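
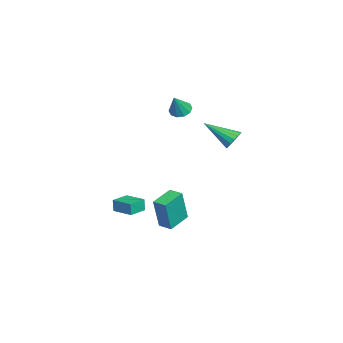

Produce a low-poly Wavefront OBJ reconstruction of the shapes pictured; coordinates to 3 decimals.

v -4.141 -0.061 3.165
v -3.795 -0.603 2.819
v -3.339 -0.399 4.495
v -3.551 -0.227 2.767
v -3.533 0.213 2.868
v -3.746 0.548 3.082
v -4.111 0.65 3.327
v -4.487 0.481 3.511
v -4.73 0.105 3.562
v -4.749 -0.334 3.462
v -4.535 -0.669 3.248
v -4.171 -0.772 3.002
v 0.555 3.337 2.924
v 1.181 3.024 2.718
v 0.025 1.563 4.016
v 1.262 3.184 3.018
v 1.181 3.379 3.296
v 0.957 3.565 3.489
v 0.64 3.699 3.553
v 0.304 3.749 3.472
v 0.025 3.706 3.266
v -0.132 3.578 2.982
v -0.132 3.395 2.684
v 0.025 3.199 2.442
v 0.303 3.034 2.309
v 0.639 2.939 2.318
v 0.956 2.936 2.466
v -0.204 -3.754 -3.597
v -0.304 -3.801 -2.754
v -1.152 -3.021 -3.669
v -1.251 -3.067 -2.826
v 0.651 -2.633 -3.434
v 0.552 -2.679 -2.591
v -0.296 -1.899 -3.506
v -0.396 -1.946 -2.663
v 2.903 0.146 -1.948
v 3.279 -0.154 0.158
v 3.406 0.868 -1.935
v 3.782 0.568 0.17
v 4.138 -0.708 -2.29
v 4.514 -1.008 -0.185
v 4.641 0.014 -2.278
v 5.017 -0.286 -0.172
f 2 1 4
f 2 4 3
f 4 1 5
f 4 5 3
f 5 1 6
f 5 6 3
f 6 1 7
f 6 7 3
f 7 1 8
f 7 8 3
f 8 1 9
f 8 9 3
f 9 1 10
f 9 10 3
f 10 1 11
f 10 11 3
f 11 1 12
f 11 12 3
f 12 1 2
f 12 2 3
f 14 13 16
f 14 16 15
f 16 13 17
f 16 17 15
f 17 13 18
f 17 18 15
f 18 13 19
f 18 19 15
f 19 13 20
f 19 20 15
f 20 13 21
f 20 21 15
f 21 13 22
f 21 22 15
f 22 13 23
f 22 23 15
f 23 13 24
f 23 24 15
f 24 13 25
f 24 25 15
f 25 13 26
f 25 26 15
f 26 13 27
f 26 27 15
f 27 13 14
f 27 14 15
f 29 31 28
f 32 29 28
f 28 31 30
f 30 32 28
f 29 35 31
f 33 29 32
f 33 35 29
f 31 35 30
f 34 32 30
f 30 35 34
f 34 33 32
f 35 33 34
f 37 39 36
f 40 37 36
f 36 39 38
f 38 40 36
f 37 43 39
f 41 37 40
f 41 43 37
f 39 43 38
f 42 40 38
f 38 43 42
f 42 41 40
f 43 41 42



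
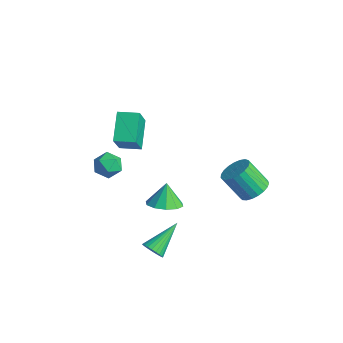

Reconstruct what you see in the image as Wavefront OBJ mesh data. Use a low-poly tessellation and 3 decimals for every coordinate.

v -2.8 -1.611 3.629
v -1.899 -2.535 5.323
v -1.981 -0.721 3.679
v -1.08 -1.645 5.374
v -1.66 -2.595 2.486
v -0.759 -3.519 4.181
v -0.841 -1.705 2.537
v 0.06 -2.629 4.231
v 3.66 2.464 0.336
v 4.47 2.129 0.647
v 3.63 1.441 2.095
v 2.82 1.776 1.784
v 4.461 2.48 0.809
v 3.621 1.792 2.257
v 4.313 2.829 0.888
v 3.473 2.141 2.336
v 4.053 3.114 0.873
v 3.212 2.426 2.321
v 3.724 3.287 0.764
v 2.884 2.599 2.212
v 3.385 3.318 0.582
v 2.544 2.63 2.03
v 3.093 3.201 0.357
v 2.252 2.513 1.805
v 2.899 2.956 0.128
v 2.059 2.268 1.576
v 2.837 2.627 -0.065
v 1.996 1.939 1.383
v 2.917 2.269 -0.188
v 2.077 1.581 1.26
v 3.126 1.945 -0.221
v 2.285 1.257 1.227
v 3.427 1.711 -0.157
v 2.586 1.023 1.291
v 3.768 1.607 -0.009
v 2.928 0.919 1.439
v 4.091 1.651 0.2
v 3.251 0.963 1.648
v 4.339 1.836 0.432
v 3.499 1.148 1.88
v -4.12 -1.877 -0.003
v -3.656 -1.278 -0.514
v -3.644 -2.982 -0.866
v -3.18 -2.383 -1.377
v -2.912 -2.558 -0.52
v -3.206 -1.875 0.013
v -4.094 -2.385 -1.393
v -4.388 -1.702 -0.86
v -3.639 -1.592 -1.373
v -2.908 -1.698 -0.834
v -4.392 -2.562 -0.546
v -3.661 -2.668 -0.007
v 2.308 -3.133 -3.026
v 2.846 -3.275 -2.617
v 1.932 -1.307 -1.894
v 2.964 -3.13 -2.811
v 2.983 -2.986 -3.037
v 2.898 -2.864 -3.262
v 2.724 -2.783 -3.451
v 2.487 -2.755 -3.575
v 2.223 -2.785 -3.615
v 1.971 -2.867 -3.566
v 1.771 -2.99 -3.434
v 1.653 -3.135 -3.24
v 1.634 -3.279 -3.014
v 1.718 -3.401 -2.789
v 1.892 -3.482 -2.6
v 2.13 -3.51 -2.476
v 2.394 -3.48 -2.436
v 2.646 -3.398 -2.485
v 0.756 -1.332 -1.146
v 1.744 -1.187 -0.891
v 0.364 -0.928 0.146
v 1.52 -0.641 -1.13
v 1.004 -0.359 -1.375
v 0.394 -0.449 -1.533
v -0.078 -0.876 -1.542
v -0.231 -1.477 -1.401
v -0.007 -2.023 -1.162
v 0.509 -2.305 -0.917
v 1.119 -2.215 -0.76
v 1.591 -1.788 -0.75
f 2 4 1
f 5 2 1
f 1 4 3
f 3 5 1
f 2 8 4
f 6 2 5
f 6 8 2
f 4 8 3
f 7 5 3
f 3 8 7
f 7 6 5
f 8 6 7
f 10 9 13
f 10 13 11
f 11 13 14
f 11 14 12
f 13 9 15
f 13 15 14
f 14 15 16
f 14 16 12
f 15 9 17
f 15 17 16
f 16 17 18
f 16 18 12
f 17 9 19
f 17 19 18
f 18 19 20
f 18 20 12
f 19 9 21
f 19 21 20
f 20 21 22
f 20 22 12
f 21 9 23
f 21 23 22
f 22 23 24
f 22 24 12
f 23 9 25
f 23 25 24
f 24 25 26
f 24 26 12
f 25 9 27
f 25 27 26
f 26 27 28
f 26 28 12
f 27 9 29
f 27 29 28
f 28 29 30
f 28 30 12
f 29 9 31
f 29 31 30
f 30 31 32
f 30 32 12
f 31 9 33
f 31 33 32
f 32 33 34
f 32 34 12
f 33 9 35
f 33 35 34
f 34 35 36
f 34 36 12
f 35 9 37
f 35 37 36
f 36 37 38
f 36 38 12
f 37 9 39
f 37 39 38
f 38 39 40
f 38 40 12
f 39 9 10
f 39 10 40
f 40 10 11
f 40 11 12
f 41 52 46
f 41 46 42
f 41 42 48
f 41 48 51
f 41 51 52
f 42 46 50
f 46 52 45
f 52 51 43
f 51 48 47
f 48 42 49
f 44 50 45
f 44 45 43
f 44 43 47
f 44 47 49
f 44 49 50
f 45 50 46
f 43 45 52
f 47 43 51
f 49 47 48
f 50 49 42
f 54 53 56
f 54 56 55
f 56 53 57
f 56 57 55
f 57 53 58
f 57 58 55
f 58 53 59
f 58 59 55
f 59 53 60
f 59 60 55
f 60 53 61
f 60 61 55
f 61 53 62
f 61 62 55
f 62 53 63
f 62 63 55
f 63 53 64
f 63 64 55
f 64 53 65
f 64 65 55
f 65 53 66
f 65 66 55
f 66 53 67
f 66 67 55
f 67 53 68
f 67 68 55
f 68 53 69
f 68 69 55
f 69 53 70
f 69 70 55
f 70 53 54
f 70 54 55
f 72 71 74
f 72 74 73
f 74 71 75
f 74 75 73
f 75 71 76
f 75 76 73
f 76 71 77
f 76 77 73
f 77 71 78
f 77 78 73
f 78 71 79
f 78 79 73
f 79 71 80
f 79 80 73
f 80 71 81
f 80 81 73
f 81 71 82
f 81 82 73
f 82 71 72
f 82 72 73



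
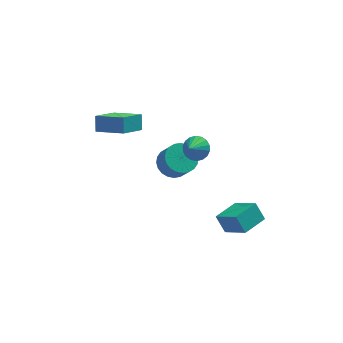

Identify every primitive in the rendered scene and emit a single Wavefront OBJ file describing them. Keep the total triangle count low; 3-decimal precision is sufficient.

v 1.286 -3.197 -0.978
v 2.121 -4.313 0.113
v 2.506 -2.307 -1
v 3.34 -3.423 0.092
v 1.68 -3.757 -1.852
v 2.514 -4.873 -0.76
v 2.899 -2.867 -1.873
v 3.734 -3.983 -0.782
v -3.076 -0.344 4.257
v -2.991 0.253 5.004
v -4.408 0.66 3.607
v -4.323 1.257 4.353
v -1.977 0.563 3.407
v -1.892 1.16 4.153
v -3.309 1.567 2.756
v -3.224 2.164 3.503
v 0.806 -0.101 1.917
v 1.167 0.284 2.477
v 0.274 -0.779 2.723
v 0.877 0.462 2.437
v 0.573 0.529 2.293
v 0.315 0.471 2.075
v 0.155 0.3 1.825
v 0.123 0.049 1.594
v 0.226 -0.231 1.426
v 0.445 -0.486 1.356
v 0.734 -0.664 1.396
v 1.038 -0.731 1.54
v 1.296 -0.673 1.758
v 1.456 -0.502 2.008
v 1.488 -0.252 2.24
v 1.385 0.029 2.407
v 0.118 3.142 -2.837
v 1.023 3.512 -2.904
v 1.387 2.828 -1.75
v 0.482 2.458 -1.683
v 0.849 3.778 -2.691
v 1.213 3.094 -1.537
v 0.564 3.947 -2.501
v 0.928 3.263 -1.347
v 0.211 3.994 -2.361
v 0.575 3.31 -1.207
v -0.157 3.911 -2.295
v 0.208 3.227 -1.141
v -0.482 3.711 -2.31
v -0.118 3.027 -1.157
v -0.716 3.424 -2.406
v -0.352 2.74 -1.252
v -0.823 3.094 -2.568
v -0.459 2.41 -1.414
v -0.787 2.772 -2.77
v -0.423 2.088 -1.616
v -0.613 2.506 -2.983
v -0.249 1.822 -1.829
v -0.328 2.337 -3.173
v 0.036 1.653 -2.019
v 0.025 2.29 -3.313
v 0.389 1.606 -2.159
v 0.392 2.373 -3.379
v 0.757 1.689 -2.225
v 0.718 2.573 -3.363
v 1.082 1.889 -2.21
v 0.952 2.86 -3.268
v 1.316 2.176 -2.114
v 1.059 3.19 -3.106
v 1.423 2.506 -1.952
f 2 4 1
f 5 2 1
f 1 4 3
f 3 5 1
f 2 8 4
f 6 2 5
f 6 8 2
f 4 8 3
f 7 5 3
f 3 8 7
f 7 6 5
f 8 6 7
f 10 12 9
f 13 10 9
f 9 12 11
f 11 13 9
f 10 16 12
f 14 10 13
f 14 16 10
f 12 16 11
f 15 13 11
f 11 16 15
f 15 14 13
f 16 14 15
f 18 17 20
f 18 20 19
f 20 17 21
f 20 21 19
f 21 17 22
f 21 22 19
f 22 17 23
f 22 23 19
f 23 17 24
f 23 24 19
f 24 17 25
f 24 25 19
f 25 17 26
f 25 26 19
f 26 17 27
f 26 27 19
f 27 17 28
f 27 28 19
f 28 17 29
f 28 29 19
f 29 17 30
f 29 30 19
f 30 17 31
f 30 31 19
f 31 17 32
f 31 32 19
f 32 17 18
f 32 18 19
f 34 33 37
f 34 37 35
f 35 37 38
f 35 38 36
f 37 33 39
f 37 39 38
f 38 39 40
f 38 40 36
f 39 33 41
f 39 41 40
f 40 41 42
f 40 42 36
f 41 33 43
f 41 43 42
f 42 43 44
f 42 44 36
f 43 33 45
f 43 45 44
f 44 45 46
f 44 46 36
f 45 33 47
f 45 47 46
f 46 47 48
f 46 48 36
f 47 33 49
f 47 49 48
f 48 49 50
f 48 50 36
f 49 33 51
f 49 51 50
f 50 51 52
f 50 52 36
f 51 33 53
f 51 53 52
f 52 53 54
f 52 54 36
f 53 33 55
f 53 55 54
f 54 55 56
f 54 56 36
f 55 33 57
f 55 57 56
f 56 57 58
f 56 58 36
f 57 33 59
f 57 59 58
f 58 59 60
f 58 60 36
f 59 33 61
f 59 61 60
f 60 61 62
f 60 62 36
f 61 33 63
f 61 63 62
f 62 63 64
f 62 64 36
f 63 33 65
f 63 65 64
f 64 65 66
f 64 66 36
f 65 33 34
f 65 34 66
f 66 34 35
f 66 35 36



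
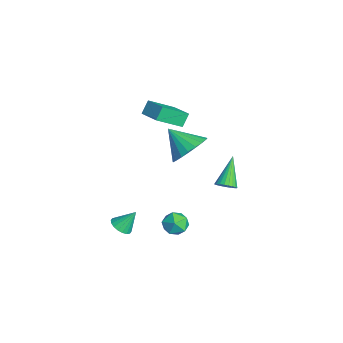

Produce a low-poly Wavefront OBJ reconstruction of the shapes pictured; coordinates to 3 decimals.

v 2.523 -0.739 -3.371
v 2.993 -0.93 -3.933
v 1.727 -1.59 -3.747
v 2.197 -1.781 -4.309
v 2.383 -1.935 -3.592
v 2.875 -1.409 -3.359
v 1.845 -1.111 -4.321
v 2.337 -0.585 -4.088
v 2.574 -1.16 -4.52
v 2.906 -1.669 -4.07
v 1.814 -0.851 -3.61
v 2.146 -1.36 -3.16
v 3.083 -4.017 -2.879
v 3.498 -3.68 -3.151
v 3.117 -3.303 -1.941
v 3.27 -3.567 -3.229
v 3.004 -3.543 -3.238
v 2.754 -3.612 -3.175
v 2.569 -3.762 -3.054
v 2.486 -3.963 -2.899
v 2.521 -4.174 -2.739
v 2.667 -4.354 -2.607
v 2.896 -4.468 -2.529
v 3.162 -4.492 -2.521
v 3.412 -4.422 -2.583
v 3.597 -4.272 -2.704
v 3.68 -4.072 -2.86
v 3.645 -3.861 -3.019
v -2.097 -0.367 1.196
v -1.775 -1.728 2.162
v -0.959 0.114 1.493
v -0.637 -1.248 2.459
v -1.763 -0.752 0.541
v -1.441 -2.114 1.507
v -0.625 -0.272 0.838
v -0.303 -1.633 1.804
v -1.059 2.031 -4.446
v -0.611 2.284 -4.156
v -2.241 2.669 -3.174
v -0.673 2.453 -4.299
v -0.794 2.558 -4.464
v -0.956 2.583 -4.627
v -1.132 2.524 -4.762
v -1.298 2.389 -4.848
v -1.427 2.201 -4.874
v -1.5 1.986 -4.834
v -1.506 1.778 -4.735
v -1.444 1.609 -4.592
v -1.323 1.504 -4.427
v -1.162 1.479 -4.265
v -0.985 1.538 -4.13
v -0.819 1.672 -4.043
v -0.69 1.861 -4.017
v -0.617 2.076 -4.057
v 3.144 -0.738 2.169
v 3.985 -1.302 2.445
v 2.256 -1.582 3.151
v 3.996 -0.976 2.735
v 3.859 -0.609 2.927
v 3.599 -0.264 2.989
v 3.26 -0.001 2.908
v 2.901 0.135 2.7
v 2.584 0.12 2.4
v 2.364 -0.044 2.06
v 2.279 -0.328 1.739
v 2.343 -0.682 1.492
v 2.547 -1.046 1.363
v 2.853 -1.357 1.373
v 3.21 -1.561 1.521
v 3.555 -1.623 1.781
v 3.83 -1.531 2.108
f 1 12 6
f 1 6 2
f 1 2 8
f 1 8 11
f 1 11 12
f 2 6 10
f 6 12 5
f 12 11 3
f 11 8 7
f 8 2 9
f 4 10 5
f 4 5 3
f 4 3 7
f 4 7 9
f 4 9 10
f 5 10 6
f 3 5 12
f 7 3 11
f 9 7 8
f 10 9 2
f 14 13 16
f 14 16 15
f 16 13 17
f 16 17 15
f 17 13 18
f 17 18 15
f 18 13 19
f 18 19 15
f 19 13 20
f 19 20 15
f 20 13 21
f 20 21 15
f 21 13 22
f 21 22 15
f 22 13 23
f 22 23 15
f 23 13 24
f 23 24 15
f 24 13 25
f 24 25 15
f 25 13 26
f 25 26 15
f 26 13 27
f 26 27 15
f 27 13 28
f 27 28 15
f 28 13 14
f 28 14 15
f 30 32 29
f 33 30 29
f 29 32 31
f 31 33 29
f 30 36 32
f 34 30 33
f 34 36 30
f 32 36 31
f 35 33 31
f 31 36 35
f 35 34 33
f 36 34 35
f 38 37 40
f 38 40 39
f 40 37 41
f 40 41 39
f 41 37 42
f 41 42 39
f 42 37 43
f 42 43 39
f 43 37 44
f 43 44 39
f 44 37 45
f 44 45 39
f 45 37 46
f 45 46 39
f 46 37 47
f 46 47 39
f 47 37 48
f 47 48 39
f 48 37 49
f 48 49 39
f 49 37 50
f 49 50 39
f 50 37 51
f 50 51 39
f 51 37 52
f 51 52 39
f 52 37 53
f 52 53 39
f 53 37 54
f 53 54 39
f 54 37 38
f 54 38 39
f 56 55 58
f 56 58 57
f 58 55 59
f 58 59 57
f 59 55 60
f 59 60 57
f 60 55 61
f 60 61 57
f 61 55 62
f 61 62 57
f 62 55 63
f 62 63 57
f 63 55 64
f 63 64 57
f 64 55 65
f 64 65 57
f 65 55 66
f 65 66 57
f 66 55 67
f 66 67 57
f 67 55 68
f 67 68 57
f 68 55 69
f 68 69 57
f 69 55 70
f 69 70 57
f 70 55 71
f 70 71 57
f 71 55 56
f 71 56 57



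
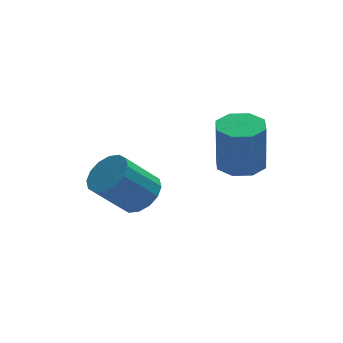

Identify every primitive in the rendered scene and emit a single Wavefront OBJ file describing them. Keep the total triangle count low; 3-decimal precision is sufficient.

v -0.329 -3.274 -2.08
v 0.501 -3.158 -2.034
v 0.42 -3.329 -0.134
v -0.411 -3.446 -0.18
v 0.174 -2.606 -1.998
v 0.092 -2.778 -0.098
v -0.449 -2.446 -2.011
v -0.531 -2.617 -0.11
v -1.001 -2.771 -2.064
v -1.083 -2.942 -0.163
v -1.16 -3.391 -2.126
v -1.241 -3.562 -0.226
v -0.832 -3.942 -2.162
v -0.914 -4.114 -0.262
v -0.209 -4.103 -2.15
v -0.291 -4.274 -0.249
v 0.343 -3.778 -2.097
v 0.261 -3.949 -0.196
v -3.093 -1.18 -4.314
v -2.444 -1.153 -3.721
v -3.597 -1.292 -2.452
v -4.247 -1.32 -3.046
v -2.565 -0.718 -3.783
v -3.719 -0.857 -2.515
v -2.828 -0.407 -3.988
v -3.981 -0.546 -2.72
v -3.162 -0.304 -4.28
v -4.315 -0.443 -3.012
v -3.477 -0.435 -4.582
v -4.631 -0.574 -3.313
v -3.69 -0.766 -4.811
v -4.843 -0.905 -3.543
v -3.743 -1.208 -4.908
v -4.896 -1.347 -3.639
v -3.621 -1.643 -4.845
v -4.775 -1.782 -3.577
v -3.359 -1.954 -4.64
v -4.512 -2.093 -3.372
v -3.025 -2.057 -4.348
v -4.178 -2.196 -3.08
v -2.709 -1.926 -4.047
v -3.863 -2.065 -2.778
v -2.497 -1.595 -3.817
v -3.65 -1.734 -2.549
f 2 1 5
f 2 5 3
f 3 5 6
f 3 6 4
f 5 1 7
f 5 7 6
f 6 7 8
f 6 8 4
f 7 1 9
f 7 9 8
f 8 9 10
f 8 10 4
f 9 1 11
f 9 11 10
f 10 11 12
f 10 12 4
f 11 1 13
f 11 13 12
f 12 13 14
f 12 14 4
f 13 1 15
f 13 15 14
f 14 15 16
f 14 16 4
f 15 1 17
f 15 17 16
f 16 17 18
f 16 18 4
f 17 1 2
f 17 2 18
f 18 2 3
f 18 3 4
f 20 19 23
f 20 23 21
f 21 23 24
f 21 24 22
f 23 19 25
f 23 25 24
f 24 25 26
f 24 26 22
f 25 19 27
f 25 27 26
f 26 27 28
f 26 28 22
f 27 19 29
f 27 29 28
f 28 29 30
f 28 30 22
f 29 19 31
f 29 31 30
f 30 31 32
f 30 32 22
f 31 19 33
f 31 33 32
f 32 33 34
f 32 34 22
f 33 19 35
f 33 35 34
f 34 35 36
f 34 36 22
f 35 19 37
f 35 37 36
f 36 37 38
f 36 38 22
f 37 19 39
f 37 39 38
f 38 39 40
f 38 40 22
f 39 19 41
f 39 41 40
f 40 41 42
f 40 42 22
f 41 19 43
f 41 43 42
f 42 43 44
f 42 44 22
f 43 19 20
f 43 20 44
f 44 20 21
f 44 21 22



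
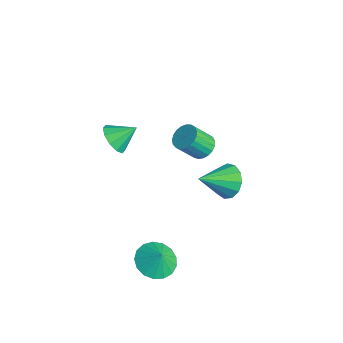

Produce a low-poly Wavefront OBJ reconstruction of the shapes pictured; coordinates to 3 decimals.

v 3.458 -1.925 -4.136
v 4.014 -2.85 -4.293
v 3.902 -1.815 -3.224
v 4.326 -2.482 -4.49
v 4.44 -1.986 -4.606
v 4.329 -1.476 -4.614
v 4.018 -1.069 -4.512
v 3.579 -0.859 -4.325
v 3.113 -0.893 -4.094
v 2.725 -1.163 -3.872
v 2.506 -1.608 -3.711
v 2.505 -2.126 -3.648
v 2.722 -2.598 -3.696
v 3.108 -2.916 -3.845
v 3.574 -3.007 -4.061
v -2.465 3.762 -3.162
v -1.751 3.439 -3.322
v -1.921 2.456 -2.097
v -2.635 2.778 -1.938
v -1.67 3.685 -3.113
v -1.84 2.702 -1.888
v -1.727 3.945 -2.913
v -1.897 2.961 -1.688
v -1.912 4.172 -2.756
v -2.082 3.189 -1.531
v -2.192 4.329 -2.669
v -2.362 3.346 -1.444
v -2.52 4.388 -2.667
v -2.69 3.404 -1.443
v -2.838 4.338 -2.751
v -3.008 3.355 -1.527
v -3.091 4.189 -2.907
v -3.261 3.205 -1.682
v -3.237 3.966 -3.106
v -3.407 2.982 -1.881
v -3.248 3.707 -3.315
v -3.418 2.724 -2.09
v -3.125 3.458 -3.498
v -3.295 2.475 -2.273
v -2.887 3.262 -3.623
v -3.057 2.278 -2.398
v -2.577 3.152 -3.668
v -2.747 2.168 -2.443
v -2.247 3.147 -3.626
v -2.417 2.164 -2.401
v -1.954 3.249 -3.503
v -2.124 2.265 -2.278
v -0.003 -2.397 2.916
v 0.599 -2.909 3.347
v 0.343 -1.343 3.684
v 0.853 -2.675 2.911
v 0.78 -2.335 2.477
v 0.407 -2.019 2.21
v -0.122 -1.847 2.214
v -0.606 -1.886 2.485
v -0.859 -2.12 2.921
v -0.786 -2.46 3.355
v -0.414 -2.776 3.622
v 0.115 -2.948 3.618
v 0.4 3.699 -3.369
v 1.342 3.454 -3.762
v 0.42 1.981 -2.251
v 1.443 3.773 -3.274
v 1.212 4.069 -2.816
v 0.724 4.246 -2.534
v 0.133 4.251 -2.516
v -0.374 4.08 -2.77
v -0.635 3.788 -3.213
v -0.567 3.468 -3.706
v -0.193 3.221 -4.092
v 0.37 3.126 -4.249
v 0.942 3.213 -4.126
f 2 1 4
f 2 4 3
f 4 1 5
f 4 5 3
f 5 1 6
f 5 6 3
f 6 1 7
f 6 7 3
f 7 1 8
f 7 8 3
f 8 1 9
f 8 9 3
f 9 1 10
f 9 10 3
f 10 1 11
f 10 11 3
f 11 1 12
f 11 12 3
f 12 1 13
f 12 13 3
f 13 1 14
f 13 14 3
f 14 1 15
f 14 15 3
f 15 1 2
f 15 2 3
f 17 16 20
f 17 20 18
f 18 20 21
f 18 21 19
f 20 16 22
f 20 22 21
f 21 22 23
f 21 23 19
f 22 16 24
f 22 24 23
f 23 24 25
f 23 25 19
f 24 16 26
f 24 26 25
f 25 26 27
f 25 27 19
f 26 16 28
f 26 28 27
f 27 28 29
f 27 29 19
f 28 16 30
f 28 30 29
f 29 30 31
f 29 31 19
f 30 16 32
f 30 32 31
f 31 32 33
f 31 33 19
f 32 16 34
f 32 34 33
f 33 34 35
f 33 35 19
f 34 16 36
f 34 36 35
f 35 36 37
f 35 37 19
f 36 16 38
f 36 38 37
f 37 38 39
f 37 39 19
f 38 16 40
f 38 40 39
f 39 40 41
f 39 41 19
f 40 16 42
f 40 42 41
f 41 42 43
f 41 43 19
f 42 16 44
f 42 44 43
f 43 44 45
f 43 45 19
f 44 16 46
f 44 46 45
f 45 46 47
f 45 47 19
f 46 16 17
f 46 17 47
f 47 17 18
f 47 18 19
f 49 48 51
f 49 51 50
f 51 48 52
f 51 52 50
f 52 48 53
f 52 53 50
f 53 48 54
f 53 54 50
f 54 48 55
f 54 55 50
f 55 48 56
f 55 56 50
f 56 48 57
f 56 57 50
f 57 48 58
f 57 58 50
f 58 48 59
f 58 59 50
f 59 48 49
f 59 49 50
f 61 60 63
f 61 63 62
f 63 60 64
f 63 64 62
f 64 60 65
f 64 65 62
f 65 60 66
f 65 66 62
f 66 60 67
f 66 67 62
f 67 60 68
f 67 68 62
f 68 60 69
f 68 69 62
f 69 60 70
f 69 70 62
f 70 60 71
f 70 71 62
f 71 60 72
f 71 72 62
f 72 60 61
f 72 61 62



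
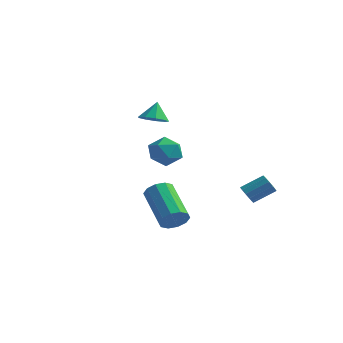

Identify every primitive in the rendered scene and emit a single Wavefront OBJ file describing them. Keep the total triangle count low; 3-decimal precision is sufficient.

v 3.168 2.43 -2.172
v 3.33 2.675 -2.648
v 4.133 3.435 -1.985
v 3.972 3.19 -1.508
v 3.084 2.841 -2.542
v 3.888 3.602 -1.879
v 2.865 2.877 -2.317
v 3.669 3.638 -1.654
v 2.742 2.771 -2.047
v 3.546 3.532 -1.384
v 2.755 2.557 -1.816
v 3.558 3.317 -1.153
v 2.898 2.302 -1.698
v 3.702 3.062 -1.035
v 3.128 2.087 -1.73
v 3.932 2.848 -1.067
v 3.37 1.982 -1.903
v 4.174 2.742 -1.24
v 3.548 2.019 -2.161
v 4.352 2.779 -1.497
v 3.606 2.186 -2.422
v 4.409 2.946 -1.759
v 3.524 2.43 -2.604
v 4.328 3.191 -1.941
v -1.869 2.433 1.79
v -1.131 2.292 1.907
v -1.931 2.927 2.77
v -1.19 2.752 1.671
v -1.566 3.062 1.491
v -2.084 3.078 1.451
v -2.501 2.792 1.569
v -2.623 2.337 1.79
v -2.392 1.928 2.012
v -1.916 1.754 2.129
v -1.418 1.898 2.088
v 2.666 -3.398 -1.778
v 3.045 -3.5 -1.162
v 1.572 -2.343 -0.066
v 1.194 -2.242 -0.682
v 3.196 -3.122 -1.358
v 1.723 -1.966 -0.262
v 3.144 -2.85 -1.714
v 1.672 -1.694 -0.618
v 2.91 -2.788 -2.095
v 1.438 -1.631 -0.999
v 2.583 -2.958 -2.354
v 1.11 -1.801 -1.258
v 2.288 -3.297 -2.394
v 0.815 -2.14 -1.298
v 2.137 -3.674 -2.198
v 0.664 -2.518 -1.102
v 2.188 -3.946 -1.842
v 0.716 -2.79 -0.746
v 2.422 -4.009 -1.461
v 0.95 -2.852 -0.365
v 2.75 -3.839 -1.202
v 1.277 -2.682 -0.106
v -0.81 3.114 0.124
v -0.328 2.544 -0.456
v -1.952 2.096 0.176
v -1.47 1.526 -0.404
v -1.165 1.668 0.48
v -0.459 2.297 0.448
v -1.821 2.343 -0.728
v -1.115 2.972 -0.76
v -0.953 2.067 -0.983
v -0.547 1.65 -0.237
v -1.733 2.99 -0.043
v -1.327 2.573 0.703
f 2 1 5
f 2 5 3
f 3 5 6
f 3 6 4
f 5 1 7
f 5 7 6
f 6 7 8
f 6 8 4
f 7 1 9
f 7 9 8
f 8 9 10
f 8 10 4
f 9 1 11
f 9 11 10
f 10 11 12
f 10 12 4
f 11 1 13
f 11 13 12
f 12 13 14
f 12 14 4
f 13 1 15
f 13 15 14
f 14 15 16
f 14 16 4
f 15 1 17
f 15 17 16
f 16 17 18
f 16 18 4
f 17 1 19
f 17 19 18
f 18 19 20
f 18 20 4
f 19 1 21
f 19 21 20
f 20 21 22
f 20 22 4
f 21 1 23
f 21 23 22
f 22 23 24
f 22 24 4
f 23 1 2
f 23 2 24
f 24 2 3
f 24 3 4
f 26 25 28
f 26 28 27
f 28 25 29
f 28 29 27
f 29 25 30
f 29 30 27
f 30 25 31
f 30 31 27
f 31 25 32
f 31 32 27
f 32 25 33
f 32 33 27
f 33 25 34
f 33 34 27
f 34 25 35
f 34 35 27
f 35 25 26
f 35 26 27
f 37 36 40
f 37 40 38
f 38 40 41
f 38 41 39
f 40 36 42
f 40 42 41
f 41 42 43
f 41 43 39
f 42 36 44
f 42 44 43
f 43 44 45
f 43 45 39
f 44 36 46
f 44 46 45
f 45 46 47
f 45 47 39
f 46 36 48
f 46 48 47
f 47 48 49
f 47 49 39
f 48 36 50
f 48 50 49
f 49 50 51
f 49 51 39
f 50 36 52
f 50 52 51
f 51 52 53
f 51 53 39
f 52 36 54
f 52 54 53
f 53 54 55
f 53 55 39
f 54 36 56
f 54 56 55
f 55 56 57
f 55 57 39
f 56 36 37
f 56 37 57
f 57 37 38
f 57 38 39
f 58 69 63
f 58 63 59
f 58 59 65
f 58 65 68
f 58 68 69
f 59 63 67
f 63 69 62
f 69 68 60
f 68 65 64
f 65 59 66
f 61 67 62
f 61 62 60
f 61 60 64
f 61 64 66
f 61 66 67
f 62 67 63
f 60 62 69
f 64 60 68
f 66 64 65
f 67 66 59



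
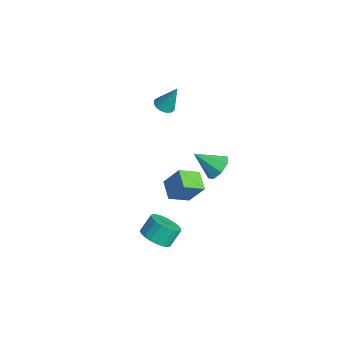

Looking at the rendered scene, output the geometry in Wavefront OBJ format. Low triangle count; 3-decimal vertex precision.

v 3.735 -4.155 -0.077
v 4.444 -3.628 -0.37
v 4.253 -2.898 0.485
v 3.545 -3.425 0.777
v 4.145 -3.478 -0.565
v 3.955 -2.747 0.289
v 3.776 -3.445 -0.676
v 3.585 -2.714 0.179
v 3.4 -3.534 -0.683
v 3.209 -2.804 0.171
v 3.082 -3.731 -0.586
v 2.891 -3.001 0.269
v 2.877 -4.002 -0.4
v 2.686 -3.271 0.454
v 2.82 -4.299 -0.159
v 2.629 -3.568 0.695
v 2.922 -4.571 0.096
v 2.731 -3.84 0.951
v 3.164 -4.771 0.322
v 2.973 -4.041 1.176
v 3.505 -4.865 0.478
v 3.314 -4.134 1.332
v 3.886 -4.836 0.539
v 3.695 -4.105 1.393
v 4.241 -4.689 0.492
v 4.05 -3.959 1.347
v 4.508 -4.45 0.348
v 4.317 -3.72 1.202
v 4.642 -4.16 0.13
v 4.451 -3.43 0.984
v 4.619 -3.869 -0.124
v 4.428 -3.139 0.73
v -3.846 0.037 2.896
v -3.395 -0.421 2.99
v -3.514 0.683 4.444
v -3.23 -0.165 2.848
v -3.23 0.145 2.719
v -3.395 0.427 2.637
v -3.681 0.604 2.624
v -4.011 0.629 2.684
v -4.297 0.496 2.801
v -4.462 0.239 2.944
v -4.462 -0.071 3.073
v -4.297 -0.353 3.155
v -4.011 -0.53 3.168
v -3.681 -0.555 3.107
v 1.921 -2.787 2.597
v 2.419 -2.126 3.813
v 1.992 -1.606 1.927
v 2.49 -0.945 3.142
v 3.03 -3.035 2.278
v 3.528 -2.374 3.493
v 3.101 -1.854 1.607
v 3.599 -1.193 2.823
v -0.815 1.895 -0.986
v -0.33 2.224 -0.303
v -1.585 0.765 0.106
v -0.929 2.554 -0.384
v -1.462 2.498 -0.817
v -1.616 2.089 -1.349
v -1.301 1.566 -1.669
v -0.702 1.236 -1.588
v -0.169 1.292 -1.155
v -0.015 1.702 -0.623
f 2 1 5
f 2 5 3
f 3 5 6
f 3 6 4
f 5 1 7
f 5 7 6
f 6 7 8
f 6 8 4
f 7 1 9
f 7 9 8
f 8 9 10
f 8 10 4
f 9 1 11
f 9 11 10
f 10 11 12
f 10 12 4
f 11 1 13
f 11 13 12
f 12 13 14
f 12 14 4
f 13 1 15
f 13 15 14
f 14 15 16
f 14 16 4
f 15 1 17
f 15 17 16
f 16 17 18
f 16 18 4
f 17 1 19
f 17 19 18
f 18 19 20
f 18 20 4
f 19 1 21
f 19 21 20
f 20 21 22
f 20 22 4
f 21 1 23
f 21 23 22
f 22 23 24
f 22 24 4
f 23 1 25
f 23 25 24
f 24 25 26
f 24 26 4
f 25 1 27
f 25 27 26
f 26 27 28
f 26 28 4
f 27 1 29
f 27 29 28
f 28 29 30
f 28 30 4
f 29 1 31
f 29 31 30
f 30 31 32
f 30 32 4
f 31 1 2
f 31 2 32
f 32 2 3
f 32 3 4
f 34 33 36
f 34 36 35
f 36 33 37
f 36 37 35
f 37 33 38
f 37 38 35
f 38 33 39
f 38 39 35
f 39 33 40
f 39 40 35
f 40 33 41
f 40 41 35
f 41 33 42
f 41 42 35
f 42 33 43
f 42 43 35
f 43 33 44
f 43 44 35
f 44 33 45
f 44 45 35
f 45 33 46
f 45 46 35
f 46 33 34
f 46 34 35
f 48 50 47
f 51 48 47
f 47 50 49
f 49 51 47
f 48 54 50
f 52 48 51
f 52 54 48
f 50 54 49
f 53 51 49
f 49 54 53
f 53 52 51
f 54 52 53
f 56 55 58
f 56 58 57
f 58 55 59
f 58 59 57
f 59 55 60
f 59 60 57
f 60 55 61
f 60 61 57
f 61 55 62
f 61 62 57
f 62 55 63
f 62 63 57
f 63 55 64
f 63 64 57
f 64 55 56
f 64 56 57



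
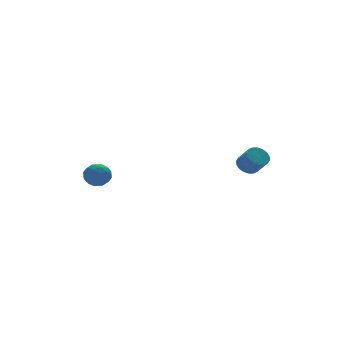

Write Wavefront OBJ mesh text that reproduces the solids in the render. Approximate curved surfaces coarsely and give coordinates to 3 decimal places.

v -3.405 3.649 3.362
v -2.972 3.471 2.865
v -3.908 2.669 3.275
v -3.475 2.491 2.778
v -3.25 2.556 3.419
v -2.939 3.162 3.473
v -3.941 2.978 2.667
v -3.63 3.584 2.721
v -3.303 3.056 2.435
v -2.876 2.796 2.9
v -4.004 3.344 3.24
v -3.577 3.084 3.705
v -3.144 3.647 3.121
v -3.736 2.493 3.019
v -3.603 2.532 3.396
v -3.349 2.427 3.104
v -3.125 3.465 3.479
v -2.87 3.36 3.186
v -3.033 2.822 3.512
v -4.01 2.78 2.954
v -3.755 2.675 2.661
v -3.531 3.713 3.036
v -3.277 3.608 2.744
v -3.847 3.318 2.628
v -3.085 3.298 2.576
v -3.38 2.721 2.525
v -3.654 3.008 2.46
v -3.472 3.364 2.491
v -2.833 3.145 2.849
v -3.129 2.568 2.798
v -2.996 2.607 3.175
v -2.814 2.963 3.207
v -3.028 2.901 2.597
v -3.751 3.572 3.342
v -4.047 2.995 3.291
v -4.066 3.177 2.933
v -3.884 3.533 2.965
v -3.5 3.419 3.615
v -3.795 2.842 3.564
v -3.408 2.776 3.649
v -3.226 3.132 3.68
v -3.852 3.239 3.543
v 2.684 0.339 3.426
v 2.975 -0.004 3.061
v 3.088 -0.703 3.809
v 2.796 -0.359 4.174
v 3.162 0.139 3.166
v 3.275 -0.56 3.914
v 3.254 0.322 3.323
v 3.367 -0.377 4.071
v 3.233 0.508 3.501
v 3.346 -0.191 4.249
v 3.104 0.661 3.663
v 3.217 -0.038 4.411
v 2.891 0.751 3.779
v 3.004 0.052 4.527
v 2.637 0.758 3.824
v 2.75 0.059 4.572
v 2.392 0.683 3.791
v 2.505 -0.016 4.539
v 2.205 0.54 3.686
v 2.318 -0.159 4.434
v 2.113 0.357 3.529
v 2.226 -0.342 4.277
v 2.134 0.171 3.351
v 2.247 -0.528 4.099
v 2.263 0.018 3.189
v 2.376 -0.681 3.937
v 2.476 -0.072 3.073
v 2.589 -0.771 3.821
v 2.73 -0.079 3.028
v 2.843 -0.778 3.776
f 1 38 17
f 38 12 41
f 17 41 6
f 38 41 17
f 1 17 13
f 17 6 18
f 13 18 2
f 17 18 13
f 1 13 22
f 13 2 23
f 22 23 8
f 13 23 22
f 1 22 34
f 22 8 37
f 34 37 11
f 22 37 34
f 1 34 38
f 34 11 42
f 38 42 12
f 34 42 38
f 2 18 29
f 18 6 32
f 29 32 10
f 18 32 29
f 6 41 19
f 41 12 40
f 19 40 5
f 41 40 19
f 12 42 39
f 42 11 35
f 39 35 3
f 42 35 39
f 11 37 36
f 37 8 24
f 36 24 7
f 37 24 36
f 8 23 28
f 23 2 25
f 28 25 9
f 23 25 28
f 4 30 16
f 30 10 31
f 16 31 5
f 30 31 16
f 4 16 14
f 16 5 15
f 14 15 3
f 16 15 14
f 4 14 21
f 14 3 20
f 21 20 7
f 14 20 21
f 4 21 26
f 21 7 27
f 26 27 9
f 21 27 26
f 4 26 30
f 26 9 33
f 30 33 10
f 26 33 30
f 5 31 19
f 31 10 32
f 19 32 6
f 31 32 19
f 3 15 39
f 15 5 40
f 39 40 12
f 15 40 39
f 7 20 36
f 20 3 35
f 36 35 11
f 20 35 36
f 9 27 28
f 27 7 24
f 28 24 8
f 27 24 28
f 10 33 29
f 33 9 25
f 29 25 2
f 33 25 29
f 44 43 47
f 44 47 45
f 45 47 48
f 45 48 46
f 47 43 49
f 47 49 48
f 48 49 50
f 48 50 46
f 49 43 51
f 49 51 50
f 50 51 52
f 50 52 46
f 51 43 53
f 51 53 52
f 52 53 54
f 52 54 46
f 53 43 55
f 53 55 54
f 54 55 56
f 54 56 46
f 55 43 57
f 55 57 56
f 56 57 58
f 56 58 46
f 57 43 59
f 57 59 58
f 58 59 60
f 58 60 46
f 59 43 61
f 59 61 60
f 60 61 62
f 60 62 46
f 61 43 63
f 61 63 62
f 62 63 64
f 62 64 46
f 63 43 65
f 63 65 64
f 64 65 66
f 64 66 46
f 65 43 67
f 65 67 66
f 66 67 68
f 66 68 46
f 67 43 69
f 67 69 68
f 68 69 70
f 68 70 46
f 69 43 71
f 69 71 70
f 70 71 72
f 70 72 46
f 71 43 44
f 71 44 72
f 72 44 45
f 72 45 46



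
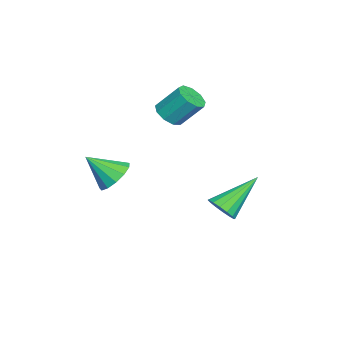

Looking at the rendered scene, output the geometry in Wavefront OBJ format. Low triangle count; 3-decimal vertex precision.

v -2.11 -0.699 2.773
v -1.612 -1.089 3.116
v -1.632 -0.131 4.231
v -2.13 0.259 3.887
v -1.394 -0.752 2.831
v -1.414 0.206 3.946
v -1.512 -0.39 2.518
v -1.532 0.568 3.633
v -1.909 -0.173 2.324
v -1.929 0.785 3.439
v -2.4 -0.202 2.34
v -2.42 0.756 3.455
v -2.756 -0.463 2.559
v -2.776 0.494 3.673
v -2.809 -0.835 2.877
v -2.829 0.123 3.992
v -2.535 -1.143 3.147
v -2.555 -0.186 4.262
v -2.062 -1.243 3.241
v -2.083 -0.286 4.356
v -0.07 1.836 -1.35
v 0.278 1.565 -0.769
v -1.29 3.104 -0.03
v 0.48 1.867 -0.872
v 0.535 2.161 -1.104
v 0.427 2.367 -1.401
v 0.187 2.431 -1.685
v -0.123 2.336 -1.879
v -0.419 2.106 -1.932
v -0.621 1.804 -1.828
v -0.676 1.511 -1.597
v -0.568 1.304 -1.299
v -0.327 1.24 -1.015
v -0.017 1.336 -0.821
v 2.935 -1.791 1.856
v 3.523 -2.172 1.374
v 3.065 -2.889 2.884
v 3.759 -1.873 1.664
v 3.733 -1.547 2.015
v 3.454 -1.299 2.315
v 3.01 -1.207 2.469
v 2.542 -1.301 2.429
v 2.199 -1.55 2.206
v 2.089 -1.876 1.873
v 2.248 -2.175 1.534
v 2.624 -2.352 1.297
v 3.1 -2.351 1.238
f 2 1 5
f 2 5 3
f 3 5 6
f 3 6 4
f 5 1 7
f 5 7 6
f 6 7 8
f 6 8 4
f 7 1 9
f 7 9 8
f 8 9 10
f 8 10 4
f 9 1 11
f 9 11 10
f 10 11 12
f 10 12 4
f 11 1 13
f 11 13 12
f 12 13 14
f 12 14 4
f 13 1 15
f 13 15 14
f 14 15 16
f 14 16 4
f 15 1 17
f 15 17 16
f 16 17 18
f 16 18 4
f 17 1 19
f 17 19 18
f 18 19 20
f 18 20 4
f 19 1 2
f 19 2 20
f 20 2 3
f 20 3 4
f 22 21 24
f 22 24 23
f 24 21 25
f 24 25 23
f 25 21 26
f 25 26 23
f 26 21 27
f 26 27 23
f 27 21 28
f 27 28 23
f 28 21 29
f 28 29 23
f 29 21 30
f 29 30 23
f 30 21 31
f 30 31 23
f 31 21 32
f 31 32 23
f 32 21 33
f 32 33 23
f 33 21 34
f 33 34 23
f 34 21 22
f 34 22 23
f 36 35 38
f 36 38 37
f 38 35 39
f 38 39 37
f 39 35 40
f 39 40 37
f 40 35 41
f 40 41 37
f 41 35 42
f 41 42 37
f 42 35 43
f 42 43 37
f 43 35 44
f 43 44 37
f 44 35 45
f 44 45 37
f 45 35 46
f 45 46 37
f 46 35 47
f 46 47 37
f 47 35 36
f 47 36 37



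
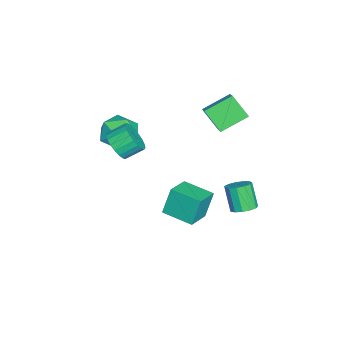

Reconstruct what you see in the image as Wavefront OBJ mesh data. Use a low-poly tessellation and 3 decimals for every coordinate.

v -1.959 -2.906 0.224
v -1.087 -2.094 -0.082
v -0.773 -3.646 1.642
v 0.099 -2.834 1.336
v -0.94 -2.449 1.872
v -1.673 -1.992 0.995
v -0.187 -3.748 0.565
v -0.92 -3.291 -0.312
v 0.008 -2.614 0.129
v -0.457 -1.811 0.937
v -1.403 -3.929 0.623
v -1.868 -3.126 1.431
v -3.771 2.618 2.356
v -3.033 2.841 2.82
v -3.302 3.564 1.154
v -2.564 3.788 1.618
v -2.896 1.252 1.622
v -2.158 1.476 2.086
v -2.427 2.199 0.42
v -1.689 2.422 0.884
v 0.749 4.018 -3.206
v 1.367 3.635 -3.023
v 0.709 3.218 -1.672
v 0.091 3.602 -1.854
v 1.422 4.027 -2.875
v 0.764 3.61 -1.524
v 1.263 4.417 -2.833
v 0.606 4 -1.481
v 0.941 4.679 -2.908
v 0.284 4.263 -1.557
v 0.558 4.733 -3.078
v -0.1 4.316 -1.727
v 0.236 4.559 -3.289
v -0.422 4.142 -1.937
v 0.076 4.214 -3.473
v -0.582 3.797 -2.121
v 0.13 3.806 -3.572
v -0.528 3.39 -2.221
v 0.38 3.467 -3.555
v -0.277 3.05 -2.204
v 0.748 3.302 -3.427
v 0.09 2.885 -2.076
v 1.116 3.365 -3.229
v 0.458 2.948 -1.877
v 0.899 -2.682 1.209
v 1.308 -3.047 1.985
v 0.969 -2.103 2.607
v 0.561 -1.738 1.831
v 1.604 -2.837 1.828
v 1.265 -1.893 2.45
v 1.777 -2.6 1.563
v 1.438 -1.657 2.185
v 1.799 -2.378 1.238
v 1.46 -1.434 1.86
v 1.665 -2.208 0.907
v 1.326 -1.264 1.529
v 1.399 -2.12 0.629
v 1.06 -1.176 1.251
v 1.047 -2.129 0.451
v 0.708 -1.185 1.073
v 0.669 -2.234 0.404
v 0.33 -1.29 1.026
v 0.331 -2.416 0.496
v -0.008 -1.472 1.118
v 0.091 -2.644 0.711
v -0.248 -1.701 1.334
v -0.009 -2.879 1.013
v -0.348 -1.935 1.635
v 0.048 -3.08 1.348
v -0.291 -2.136 1.971
v 0.253 -3.212 1.66
v -0.086 -2.268 2.282
v 0.569 -3.252 1.893
v 0.23 -2.308 2.515
v 0.942 -3.194 2.008
v 0.603 -2.25 2.63
v 2.932 0.755 -1.322
v 2.507 1.129 0.195
v 3.544 2.358 -1.546
v 3.119 2.732 -0.028
v 4.341 0.288 -0.812
v 3.916 0.662 0.706
v 4.953 1.891 -1.035
v 4.528 2.265 0.482
f 1 12 6
f 1 6 2
f 1 2 8
f 1 8 11
f 1 11 12
f 2 6 10
f 6 12 5
f 12 11 3
f 11 8 7
f 8 2 9
f 4 10 5
f 4 5 3
f 4 3 7
f 4 7 9
f 4 9 10
f 5 10 6
f 3 5 12
f 7 3 11
f 9 7 8
f 10 9 2
f 14 16 13
f 17 14 13
f 13 16 15
f 15 17 13
f 14 20 16
f 18 14 17
f 18 20 14
f 16 20 15
f 19 17 15
f 15 20 19
f 19 18 17
f 20 18 19
f 22 21 25
f 22 25 23
f 23 25 26
f 23 26 24
f 25 21 27
f 25 27 26
f 26 27 28
f 26 28 24
f 27 21 29
f 27 29 28
f 28 29 30
f 28 30 24
f 29 21 31
f 29 31 30
f 30 31 32
f 30 32 24
f 31 21 33
f 31 33 32
f 32 33 34
f 32 34 24
f 33 21 35
f 33 35 34
f 34 35 36
f 34 36 24
f 35 21 37
f 35 37 36
f 36 37 38
f 36 38 24
f 37 21 39
f 37 39 38
f 38 39 40
f 38 40 24
f 39 21 41
f 39 41 40
f 40 41 42
f 40 42 24
f 41 21 43
f 41 43 42
f 42 43 44
f 42 44 24
f 43 21 22
f 43 22 44
f 44 22 23
f 44 23 24
f 46 45 49
f 46 49 47
f 47 49 50
f 47 50 48
f 49 45 51
f 49 51 50
f 50 51 52
f 50 52 48
f 51 45 53
f 51 53 52
f 52 53 54
f 52 54 48
f 53 45 55
f 53 55 54
f 54 55 56
f 54 56 48
f 55 45 57
f 55 57 56
f 56 57 58
f 56 58 48
f 57 45 59
f 57 59 58
f 58 59 60
f 58 60 48
f 59 45 61
f 59 61 60
f 60 61 62
f 60 62 48
f 61 45 63
f 61 63 62
f 62 63 64
f 62 64 48
f 63 45 65
f 63 65 64
f 64 65 66
f 64 66 48
f 65 45 67
f 65 67 66
f 66 67 68
f 66 68 48
f 67 45 69
f 67 69 68
f 68 69 70
f 68 70 48
f 69 45 71
f 69 71 70
f 70 71 72
f 70 72 48
f 71 45 73
f 71 73 72
f 72 73 74
f 72 74 48
f 73 45 75
f 73 75 74
f 74 75 76
f 74 76 48
f 75 45 46
f 75 46 76
f 76 46 47
f 76 47 48
f 78 80 77
f 81 78 77
f 77 80 79
f 79 81 77
f 78 84 80
f 82 78 81
f 82 84 78
f 80 84 79
f 83 81 79
f 79 84 83
f 83 82 81
f 84 82 83



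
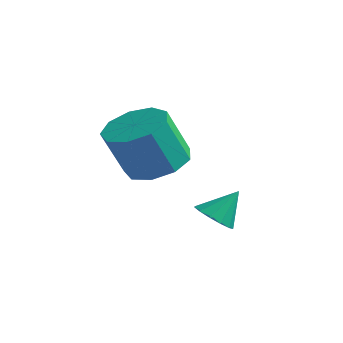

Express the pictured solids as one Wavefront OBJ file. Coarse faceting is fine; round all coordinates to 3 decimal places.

v -0.608 0.79 -1.965
v -0.039 0.476 -1.941
v -0.292 1.43 -1.075
v 0.011 0.763 -2.164
v -0.136 1.057 -2.324
v -0.433 1.267 -2.37
v -0.785 1.326 -2.287
v -1.081 1.214 -2.102
v -1.226 0.968 -1.873
v -1.175 0.665 -1.674
v -0.944 0.402 -1.566
v -0.606 0.262 -1.585
v -0.269 0.29 -1.725
v -3.384 1.391 -0.798
v -2.459 1.738 -0.541
v -2.612 0.996 1.014
v -3.536 0.649 0.758
v -2.947 2.206 -0.366
v -3.099 1.463 1.189
v -3.639 2.292 -0.392
v -3.791 1.549 1.163
v -4.211 1.957 -0.609
v -4.364 1.214 0.947
v -4.397 1.357 -0.913
v -4.549 0.615 0.642
v -4.108 0.773 -1.164
v -4.261 0.031 0.391
v -3.481 0.479 -1.243
v -3.633 -0.264 0.312
v -2.808 0.611 -1.114
v -2.96 -0.132 0.441
v -2.405 1.108 -0.837
v -2.557 0.366 0.718
f 2 1 4
f 2 4 3
f 4 1 5
f 4 5 3
f 5 1 6
f 5 6 3
f 6 1 7
f 6 7 3
f 7 1 8
f 7 8 3
f 8 1 9
f 8 9 3
f 9 1 10
f 9 10 3
f 10 1 11
f 10 11 3
f 11 1 12
f 11 12 3
f 12 1 13
f 12 13 3
f 13 1 2
f 13 2 3
f 15 14 18
f 15 18 16
f 16 18 19
f 16 19 17
f 18 14 20
f 18 20 19
f 19 20 21
f 19 21 17
f 20 14 22
f 20 22 21
f 21 22 23
f 21 23 17
f 22 14 24
f 22 24 23
f 23 24 25
f 23 25 17
f 24 14 26
f 24 26 25
f 25 26 27
f 25 27 17
f 26 14 28
f 26 28 27
f 27 28 29
f 27 29 17
f 28 14 30
f 28 30 29
f 29 30 31
f 29 31 17
f 30 14 32
f 30 32 31
f 31 32 33
f 31 33 17
f 32 14 15
f 32 15 33
f 33 15 16
f 33 16 17



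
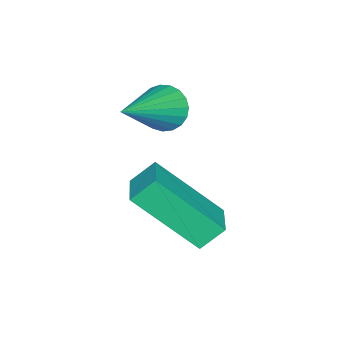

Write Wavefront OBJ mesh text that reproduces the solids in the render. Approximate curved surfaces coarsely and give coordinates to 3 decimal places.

v 0.221 -1.915 0.005
v 0.517 -1.528 -0.425
v 1.879 -2.105 0.975
v 0.43 -1.351 -0.241
v 0.306 -1.271 -0.014
v 0.168 -1.303 0.216
v 0.039 -1.44 0.409
v -0.059 -1.66 0.533
v -0.108 -1.924 0.565
v -0.1 -2.186 0.501
v -0.037 -2.402 0.35
v 0.071 -2.533 0.14
v 0.205 -2.557 -0.093
v 0.342 -2.471 -0.31
v 0.458 -2.288 -0.472
v 0.533 -2.041 -0.552
v 0.554 -1.772 -0.535
v 1.951 -1.853 -1.286
v 1.572 -1.411 -0.723
v 1.472 -0.366 -2.777
v 1.093 0.077 -2.214
v 2.807 -1.377 -1.086
v 2.428 -0.934 -0.523
v 2.328 0.111 -2.577
v 1.949 0.553 -2.014
f 2 1 4
f 2 4 3
f 4 1 5
f 4 5 3
f 5 1 6
f 5 6 3
f 6 1 7
f 6 7 3
f 7 1 8
f 7 8 3
f 8 1 9
f 8 9 3
f 9 1 10
f 9 10 3
f 10 1 11
f 10 11 3
f 11 1 12
f 11 12 3
f 12 1 13
f 12 13 3
f 13 1 14
f 13 14 3
f 14 1 15
f 14 15 3
f 15 1 16
f 15 16 3
f 16 1 17
f 16 17 3
f 17 1 2
f 17 2 3
f 19 21 18
f 22 19 18
f 18 21 20
f 20 22 18
f 19 25 21
f 23 19 22
f 23 25 19
f 21 25 20
f 24 22 20
f 20 25 24
f 24 23 22
f 25 23 24



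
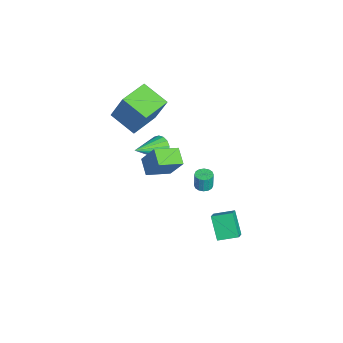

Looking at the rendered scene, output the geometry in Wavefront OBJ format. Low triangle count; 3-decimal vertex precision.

v 1.578 -1.841 2.502
v 2.068 -3.255 2.976
v 0.57 -2.023 3.002
v 1.059 -3.437 3.475
v 2.161 -1.163 3.925
v 2.65 -2.577 4.398
v 1.152 -1.345 4.424
v 1.642 -2.759 4.898
v -3.74 -4.886 3.116
v -3.182 -4.207 5.056
v -5.269 -3.521 3.079
v -4.711 -2.842 5.019
v -2.589 -3.618 2.341
v -2.031 -2.939 4.281
v -4.118 -2.253 2.304
v -3.56 -1.574 4.244
v -2.862 -2.103 0.634
v -2.254 -1.967 0.117
v -1.778 -3.637 1.506
v -2.172 -1.738 0.419
v -2.248 -1.592 0.77
v -2.465 -1.564 1.09
v -2.773 -1.659 1.306
v -3.101 -1.856 1.368
v -3.374 -2.109 1.262
v -3.531 -2.362 1.012
v -3.533 -2.555 0.676
v -3.383 -2.644 0.33
v -3.112 -2.61 0.054
v -2.785 -2.46 -0.089
v -2.475 -2.228 -0.066
v -2.971 0.531 -3.495
v -2.448 0.758 -3.499
v -2.446 0.776 -2.39
v -2.969 0.549 -2.385
v -2.631 0.989 -3.503
v -2.629 1.007 -2.393
v -2.906 1.097 -3.504
v -2.904 1.115 -2.394
v -3.198 1.054 -3.503
v -3.196 1.072 -2.393
v -3.429 0.871 -3.5
v -3.427 0.888 -2.39
v -3.537 0.596 -3.495
v -3.535 0.614 -2.385
v -3.494 0.304 -3.49
v -3.492 0.322 -2.381
v -3.311 0.073 -3.487
v -3.309 0.091 -2.377
v -3.036 -0.035 -3.486
v -3.034 -0.017 -2.376
v -2.744 0.008 -3.487
v -2.742 0.026 -2.377
v -2.513 0.192 -3.49
v -2.511 0.209 -2.38
v -2.405 0.466 -3.495
v -2.403 0.484 -2.385
v -0.105 0.82 -3.39
v 0.603 0.595 -2.883
v 0.029 2.071 -3.024
v 0.738 1.845 -2.516
v 0.922 1.095 -4.704
v 1.631 0.869 -4.196
v 1.057 2.345 -4.337
v 1.765 2.12 -3.83
f 2 4 1
f 5 2 1
f 1 4 3
f 3 5 1
f 2 8 4
f 6 2 5
f 6 8 2
f 4 8 3
f 7 5 3
f 3 8 7
f 7 6 5
f 8 6 7
f 10 12 9
f 13 10 9
f 9 12 11
f 11 13 9
f 10 16 12
f 14 10 13
f 14 16 10
f 12 16 11
f 15 13 11
f 11 16 15
f 15 14 13
f 16 14 15
f 18 17 20
f 18 20 19
f 20 17 21
f 20 21 19
f 21 17 22
f 21 22 19
f 22 17 23
f 22 23 19
f 23 17 24
f 23 24 19
f 24 17 25
f 24 25 19
f 25 17 26
f 25 26 19
f 26 17 27
f 26 27 19
f 27 17 28
f 27 28 19
f 28 17 29
f 28 29 19
f 29 17 30
f 29 30 19
f 30 17 31
f 30 31 19
f 31 17 18
f 31 18 19
f 33 32 36
f 33 36 34
f 34 36 37
f 34 37 35
f 36 32 38
f 36 38 37
f 37 38 39
f 37 39 35
f 38 32 40
f 38 40 39
f 39 40 41
f 39 41 35
f 40 32 42
f 40 42 41
f 41 42 43
f 41 43 35
f 42 32 44
f 42 44 43
f 43 44 45
f 43 45 35
f 44 32 46
f 44 46 45
f 45 46 47
f 45 47 35
f 46 32 48
f 46 48 47
f 47 48 49
f 47 49 35
f 48 32 50
f 48 50 49
f 49 50 51
f 49 51 35
f 50 32 52
f 50 52 51
f 51 52 53
f 51 53 35
f 52 32 54
f 52 54 53
f 53 54 55
f 53 55 35
f 54 32 56
f 54 56 55
f 55 56 57
f 55 57 35
f 56 32 33
f 56 33 57
f 57 33 34
f 57 34 35
f 59 61 58
f 62 59 58
f 58 61 60
f 60 62 58
f 59 65 61
f 63 59 62
f 63 65 59
f 61 65 60
f 64 62 60
f 60 65 64
f 64 63 62
f 65 63 64



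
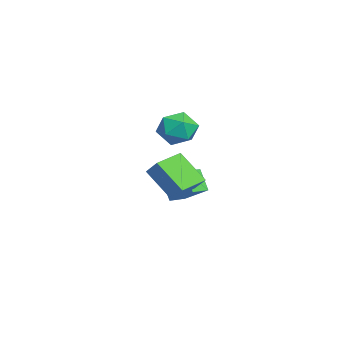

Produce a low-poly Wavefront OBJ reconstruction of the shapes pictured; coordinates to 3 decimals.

v -4.2 1.735 -0.497
v -3.445 1.826 -1.396
v -3.115 0.374 0.276
v -2.36 0.465 -0.623
v -2.455 1.342 0.157
v -3.126 2.183 -0.321
v -3.434 0.017 -0.799
v -4.105 0.858 -1.277
v -2.972 0.764 -1.583
v -2.367 1.583 -0.992
v -4.193 0.617 -0.128
v -3.588 1.436 0.463
v 1.278 0.481 -1.119
v 1.934 0.968 -0.324
v 2.186 1.617 -2.564
v 2.842 2.104 -1.77
v 2.398 -0.684 -1.33
v 3.054 -0.197 -0.536
v 3.306 0.452 -2.776
v 3.962 0.939 -1.981
v -0.911 1.351 -4.502
v -1.604 0.997 -3.351
v 0.25 2.415 -3.475
v -0.443 2.061 -2.324
v -0.297 0.559 -4.376
v -0.99 0.205 -3.225
v 0.864 1.623 -3.349
v 0.171 1.269 -2.198
f 1 12 6
f 1 6 2
f 1 2 8
f 1 8 11
f 1 11 12
f 2 6 10
f 6 12 5
f 12 11 3
f 11 8 7
f 8 2 9
f 4 10 5
f 4 5 3
f 4 3 7
f 4 7 9
f 4 9 10
f 5 10 6
f 3 5 12
f 7 3 11
f 9 7 8
f 10 9 2
f 14 16 13
f 17 14 13
f 13 16 15
f 15 17 13
f 14 20 16
f 18 14 17
f 18 20 14
f 16 20 15
f 19 17 15
f 15 20 19
f 19 18 17
f 20 18 19
f 22 24 21
f 25 22 21
f 21 24 23
f 23 25 21
f 22 28 24
f 26 22 25
f 26 28 22
f 24 28 23
f 27 25 23
f 23 28 27
f 27 26 25
f 28 26 27



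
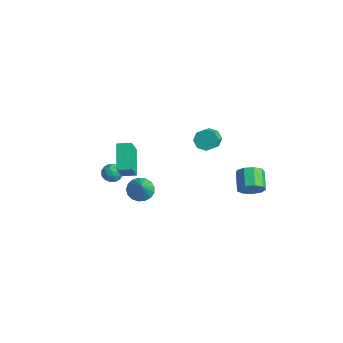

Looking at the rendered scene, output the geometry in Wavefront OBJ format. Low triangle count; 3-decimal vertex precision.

v -1.217 -2.897 0.196
v -0.802 -2.92 -0.334
v -0.758 -3.8 0.594
v -0.343 -3.823 0.064
v -0.276 -3.336 0.524
v -0.559 -2.778 0.278
v -1.001 -3.942 -0.018
v -1.284 -3.384 -0.264
v -0.669 -3.566 -0.466
v -0.221 -3.191 -0.131
v -1.339 -3.529 0.391
v -0.891 -3.154 0.726
v -1.05 -2.829 -0.104
v -0.51 -3.891 0.364
v -0.471 -3.605 0.634
v -0.227 -3.618 0.323
v -0.907 -2.745 0.255
v -0.663 -2.759 -0.056
v -0.354 -3.004 0.448
v -0.897 -3.961 0.316
v -0.653 -3.975 0.005
v -1.333 -3.102 -0.063
v -1.089 -3.115 -0.374
v -1.206 -3.716 -0.188
v -0.728 -3.222 -0.493
v -0.458 -3.753 -0.259
v -0.844 -3.823 -0.307
v -1.011 -3.495 -0.451
v -0.464 -3.002 -0.296
v -0.195 -3.533 -0.062
v -0.155 -3.247 0.208
v -0.322 -2.918 0.063
v -0.386 -3.382 -0.374
v -1.365 -3.187 0.322
v -1.096 -3.718 0.556
v -1.238 -3.802 0.197
v -1.405 -3.473 0.052
v -1.102 -2.967 0.519
v -0.832 -3.498 0.753
v -0.549 -3.225 0.711
v -0.716 -2.897 0.567
v -1.174 -3.338 0.634
v -1.967 -0.594 -3.704
v -1.263 -0.339 -4.107
v -1.073 -1.126 -2.476
v -1.372 -0.015 -3.887
v -1.618 0.177 -3.625
v -1.943 0.192 -3.382
v -2.274 0.027 -3.212
v -2.535 -0.28 -3.155
v -2.666 -0.659 -3.224
v -2.636 -1.023 -3.403
v -2.453 -1.289 -3.651
v -2.159 -1.396 -3.911
v -1.821 -1.319 -4.124
v -1.517 -1.076 -4.241
v -1.315 -0.722 -4.234
v 1.024 2.234 1.671
v 1.387 2.004 1.08
v 2.058 1.217 1.799
v 1.696 1.446 2.389
v 1.635 2.44 1.327
v 2.306 1.653 2.046
v 1.524 2.755 1.775
v 2.196 1.968 2.494
v 1.121 2.765 2.162
v 1.793 1.977 2.881
v 0.662 2.463 2.261
v 1.333 1.676 2.98
v 0.414 2.027 2.014
v 1.085 1.24 2.733
v 0.524 1.712 1.566
v 1.196 0.925 2.285
v 0.927 1.703 1.179
v 1.599 0.915 1.898
v 3.254 3.625 -2.165
v 3.832 4.046 -1.706
v 2.844 4.715 -1.075
v 2.266 4.295 -1.535
v 3.717 4.337 -2.196
v 2.729 5.007 -1.565
v 3.385 4.296 -2.671
v 2.397 4.965 -2.041
v 2.992 3.94 -2.91
v 2.004 4.61 -2.279
v 2.721 3.437 -2.801
v 1.733 4.107 -2.17
v 2.7 3.022 -2.394
v 1.712 3.692 -1.763
v 2.938 2.89 -1.88
v 1.95 3.559 -1.249
v 3.324 3.101 -1.5
v 2.336 3.77 -0.869
v 3.677 3.558 -1.431
v 2.689 4.227 -0.8
v -0.142 -3.113 2.497
v 0.391 -3.807 3.776
v 0.406 -2.462 2.622
v 0.939 -3.156 3.901
v 1.121 -3.984 1.499
v 1.654 -4.678 2.778
v 1.669 -3.333 1.624
v 2.202 -4.027 2.903
f 1 38 17
f 38 12 41
f 17 41 6
f 38 41 17
f 1 17 13
f 17 6 18
f 13 18 2
f 17 18 13
f 1 13 22
f 13 2 23
f 22 23 8
f 13 23 22
f 1 22 34
f 22 8 37
f 34 37 11
f 22 37 34
f 1 34 38
f 34 11 42
f 38 42 12
f 34 42 38
f 2 18 29
f 18 6 32
f 29 32 10
f 18 32 29
f 6 41 19
f 41 12 40
f 19 40 5
f 41 40 19
f 12 42 39
f 42 11 35
f 39 35 3
f 42 35 39
f 11 37 36
f 37 8 24
f 36 24 7
f 37 24 36
f 8 23 28
f 23 2 25
f 28 25 9
f 23 25 28
f 4 30 16
f 30 10 31
f 16 31 5
f 30 31 16
f 4 16 14
f 16 5 15
f 14 15 3
f 16 15 14
f 4 14 21
f 14 3 20
f 21 20 7
f 14 20 21
f 4 21 26
f 21 7 27
f 26 27 9
f 21 27 26
f 4 26 30
f 26 9 33
f 30 33 10
f 26 33 30
f 5 31 19
f 31 10 32
f 19 32 6
f 31 32 19
f 3 15 39
f 15 5 40
f 39 40 12
f 15 40 39
f 7 20 36
f 20 3 35
f 36 35 11
f 20 35 36
f 9 27 28
f 27 7 24
f 28 24 8
f 27 24 28
f 10 33 29
f 33 9 25
f 29 25 2
f 33 25 29
f 44 43 46
f 44 46 45
f 46 43 47
f 46 47 45
f 47 43 48
f 47 48 45
f 48 43 49
f 48 49 45
f 49 43 50
f 49 50 45
f 50 43 51
f 50 51 45
f 51 43 52
f 51 52 45
f 52 43 53
f 52 53 45
f 53 43 54
f 53 54 45
f 54 43 55
f 54 55 45
f 55 43 56
f 55 56 45
f 56 43 57
f 56 57 45
f 57 43 44
f 57 44 45
f 59 58 62
f 59 62 60
f 60 62 63
f 60 63 61
f 62 58 64
f 62 64 63
f 63 64 65
f 63 65 61
f 64 58 66
f 64 66 65
f 65 66 67
f 65 67 61
f 66 58 68
f 66 68 67
f 67 68 69
f 67 69 61
f 68 58 70
f 68 70 69
f 69 70 71
f 69 71 61
f 70 58 72
f 70 72 71
f 71 72 73
f 71 73 61
f 72 58 74
f 72 74 73
f 73 74 75
f 73 75 61
f 74 58 59
f 74 59 75
f 75 59 60
f 75 60 61
f 77 76 80
f 77 80 78
f 78 80 81
f 78 81 79
f 80 76 82
f 80 82 81
f 81 82 83
f 81 83 79
f 82 76 84
f 82 84 83
f 83 84 85
f 83 85 79
f 84 76 86
f 84 86 85
f 85 86 87
f 85 87 79
f 86 76 88
f 86 88 87
f 87 88 89
f 87 89 79
f 88 76 90
f 88 90 89
f 89 90 91
f 89 91 79
f 90 76 92
f 90 92 91
f 91 92 93
f 91 93 79
f 92 76 94
f 92 94 93
f 93 94 95
f 93 95 79
f 94 76 77
f 94 77 95
f 95 77 78
f 95 78 79
f 97 99 96
f 100 97 96
f 96 99 98
f 98 100 96
f 97 103 99
f 101 97 100
f 101 103 97
f 99 103 98
f 102 100 98
f 98 103 102
f 102 101 100
f 103 101 102



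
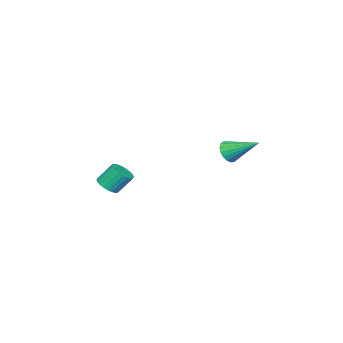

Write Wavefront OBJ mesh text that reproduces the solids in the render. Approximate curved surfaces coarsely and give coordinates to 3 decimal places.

v 1.887 -3.809 -2.884
v 2.269 -3.285 -3.054
v 1.855 -2.668 -2.086
v 1.473 -3.191 -1.916
v 2.048 -3.231 -3.183
v 1.634 -2.614 -2.215
v 1.803 -3.265 -3.266
v 1.389 -2.648 -2.299
v 1.57 -3.381 -3.292
v 1.156 -2.764 -2.324
v 1.386 -3.563 -3.255
v 0.972 -2.946 -2.287
v 1.277 -3.782 -3.161
v 0.864 -3.165 -2.193
v 1.262 -4.005 -3.026
v 0.849 -3.388 -2.058
v 1.342 -4.198 -2.868
v 0.928 -3.581 -1.901
v 1.505 -4.332 -2.714
v 1.091 -3.715 -1.746
v 1.726 -4.386 -2.585
v 1.312 -3.769 -1.617
v 1.971 -4.352 -2.501
v 1.557 -3.735 -1.534
v 2.204 -4.236 -2.476
v 1.79 -3.619 -1.508
v 2.388 -4.054 -2.513
v 1.974 -3.437 -1.545
v 2.496 -3.835 -2.607
v 2.083 -3.218 -1.639
v 2.511 -3.612 -2.742
v 2.098 -2.995 -1.774
v 2.432 -3.419 -2.899
v 2.018 -2.802 -1.932
v 0.262 2.036 0.164
v 0.58 2.349 -0.336
v 0.118 3.604 1.056
v 0.294 2.369 -0.416
v 0.001 2.322 -0.382
v -0.24 2.219 -0.24
v -0.381 2.08 -0.017
v -0.395 1.931 0.241
v -0.279 1.804 0.484
v -0.055 1.722 0.664
v 0.231 1.703 0.745
v 0.524 1.749 0.71
v 0.765 1.852 0.568
v 0.906 1.992 0.346
v 0.92 2.14 0.087
v 0.803 2.268 -0.156
f 2 1 5
f 2 5 3
f 3 5 6
f 3 6 4
f 5 1 7
f 5 7 6
f 6 7 8
f 6 8 4
f 7 1 9
f 7 9 8
f 8 9 10
f 8 10 4
f 9 1 11
f 9 11 10
f 10 11 12
f 10 12 4
f 11 1 13
f 11 13 12
f 12 13 14
f 12 14 4
f 13 1 15
f 13 15 14
f 14 15 16
f 14 16 4
f 15 1 17
f 15 17 16
f 16 17 18
f 16 18 4
f 17 1 19
f 17 19 18
f 18 19 20
f 18 20 4
f 19 1 21
f 19 21 20
f 20 21 22
f 20 22 4
f 21 1 23
f 21 23 22
f 22 23 24
f 22 24 4
f 23 1 25
f 23 25 24
f 24 25 26
f 24 26 4
f 25 1 27
f 25 27 26
f 26 27 28
f 26 28 4
f 27 1 29
f 27 29 28
f 28 29 30
f 28 30 4
f 29 1 31
f 29 31 30
f 30 31 32
f 30 32 4
f 31 1 33
f 31 33 32
f 32 33 34
f 32 34 4
f 33 1 2
f 33 2 34
f 34 2 3
f 34 3 4
f 36 35 38
f 36 38 37
f 38 35 39
f 38 39 37
f 39 35 40
f 39 40 37
f 40 35 41
f 40 41 37
f 41 35 42
f 41 42 37
f 42 35 43
f 42 43 37
f 43 35 44
f 43 44 37
f 44 35 45
f 44 45 37
f 45 35 46
f 45 46 37
f 46 35 47
f 46 47 37
f 47 35 48
f 47 48 37
f 48 35 49
f 48 49 37
f 49 35 50
f 49 50 37
f 50 35 36
f 50 36 37



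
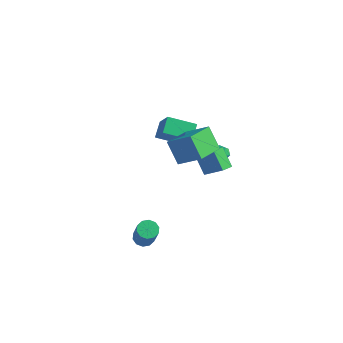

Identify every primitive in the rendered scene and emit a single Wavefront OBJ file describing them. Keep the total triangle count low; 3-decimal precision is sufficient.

v -1.893 1.527 0.585
v -2.227 2.485 1.262
v -0.388 2.499 -0.048
v -0.722 3.457 0.629
v -0.758 0.803 2.171
v -1.092 1.761 2.848
v 0.747 1.775 1.538
v 0.413 2.733 2.215
v 1.782 4.029 -1.287
v 2.138 3.859 -0.767
v 0.922 3.621 -0.833
v 1.278 3.451 -0.313
v 1.161 4.08 -0.436
v 1.692 4.333 -0.717
v 1.368 3.147 -0.883
v 1.899 3.4 -1.164
v 1.881 3.314 -0.518
v 1.753 3.89 -0.242
v 1.307 3.59 -1.358
v 1.179 4.166 -1.082
v 2.476 -2.096 3.009
v 1.453 -1.785 4.33
v 2.415 -0.132 2.5
v 1.392 0.179 3.821
v 3.928 -1.779 4.059
v 2.905 -1.468 5.38
v 3.867 0.185 3.55
v 2.844 0.496 4.871
v 2.059 1.205 -0.741
v 1.1 1.578 0.364
v 2.186 1.99 -0.895
v 1.227 2.363 0.21
v 3.413 1.217 0.43
v 2.454 1.59 1.535
v 3.54 2.002 0.276
v 2.581 2.375 1.381
v 0.645 -3.085 -4.421
v 1.078 -2.547 -4.419
v 1.927 -3.237 -2.557
v 1.495 -3.775 -2.559
v 0.722 -2.432 -4.214
v 1.571 -3.121 -2.352
v 0.337 -2.565 -4.088
v 1.186 -3.255 -2.226
v 0.07 -2.898 -4.09
v 0.919 -3.587 -2.227
v 0.023 -3.302 -4.218
v 0.872 -3.991 -2.355
v 0.213 -3.623 -4.423
v 1.062 -4.313 -2.561
v 0.569 -3.739 -4.628
v 1.418 -4.428 -2.766
v 0.954 -3.605 -4.754
v 1.803 -4.295 -2.892
v 1.221 -3.273 -4.753
v 2.07 -3.962 -2.89
v 1.268 -2.869 -4.625
v 2.117 -3.558 -2.762
f 2 4 1
f 5 2 1
f 1 4 3
f 3 5 1
f 2 8 4
f 6 2 5
f 6 8 2
f 4 8 3
f 7 5 3
f 3 8 7
f 7 6 5
f 8 6 7
f 9 20 14
f 9 14 10
f 9 10 16
f 9 16 19
f 9 19 20
f 10 14 18
f 14 20 13
f 20 19 11
f 19 16 15
f 16 10 17
f 12 18 13
f 12 13 11
f 12 11 15
f 12 15 17
f 12 17 18
f 13 18 14
f 11 13 20
f 15 11 19
f 17 15 16
f 18 17 10
f 22 24 21
f 25 22 21
f 21 24 23
f 23 25 21
f 22 28 24
f 26 22 25
f 26 28 22
f 24 28 23
f 27 25 23
f 23 28 27
f 27 26 25
f 28 26 27
f 30 32 29
f 33 30 29
f 29 32 31
f 31 33 29
f 30 36 32
f 34 30 33
f 34 36 30
f 32 36 31
f 35 33 31
f 31 36 35
f 35 34 33
f 36 34 35
f 38 37 41
f 38 41 39
f 39 41 42
f 39 42 40
f 41 37 43
f 41 43 42
f 42 43 44
f 42 44 40
f 43 37 45
f 43 45 44
f 44 45 46
f 44 46 40
f 45 37 47
f 45 47 46
f 46 47 48
f 46 48 40
f 47 37 49
f 47 49 48
f 48 49 50
f 48 50 40
f 49 37 51
f 49 51 50
f 50 51 52
f 50 52 40
f 51 37 53
f 51 53 52
f 52 53 54
f 52 54 40
f 53 37 55
f 53 55 54
f 54 55 56
f 54 56 40
f 55 37 57
f 55 57 56
f 56 57 58
f 56 58 40
f 57 37 38
f 57 38 58
f 58 38 39
f 58 39 40



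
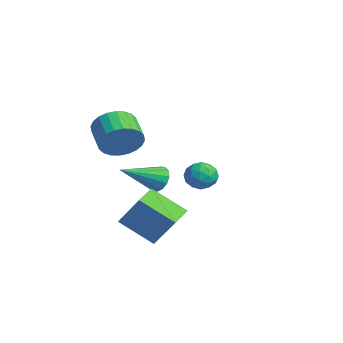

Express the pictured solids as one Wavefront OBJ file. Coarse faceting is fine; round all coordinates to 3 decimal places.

v -3.584 1.677 -3.064
v -3.037 1.348 -3.471
v -3.443 0.832 -2.189
v -2.896 0.503 -2.596
v -2.779 1.183 -2.285
v -2.866 1.705 -2.826
v -3.614 0.475 -2.834
v -3.701 0.997 -3.375
v -3.055 0.605 -3.329
v -2.539 1.042 -2.989
v -3.941 1.138 -2.671
v -3.425 1.575 -2.331
v -3.323 1.587 -3.344
v -3.157 0.593 -2.316
v -3.088 0.993 -2.133
v -2.767 0.799 -2.372
v -3.223 1.797 -2.965
v -2.901 1.603 -3.204
v -2.749 1.506 -2.507
v -3.579 0.577 -2.456
v -3.257 0.383 -2.695
v -3.713 1.381 -3.288
v -3.392 1.187 -3.527
v -3.731 0.674 -3.153
v -3.012 0.956 -3.5
v -2.929 0.459 -2.986
v -3.351 0.443 -3.126
v -3.403 0.75 -3.444
v -2.709 1.214 -3.3
v -2.626 0.717 -2.786
v -2.557 1.117 -2.603
v -2.609 1.424 -2.921
v -2.72 0.777 -3.217
v -3.854 1.463 -2.874
v -3.771 0.966 -2.36
v -3.871 0.756 -2.739
v -3.923 1.063 -3.057
v -3.551 1.721 -2.674
v -3.468 1.224 -2.16
v -3.077 1.43 -2.216
v -3.129 1.737 -2.534
v -3.76 1.403 -2.443
v -1.099 -3.358 0.556
v -0.742 -2.751 1.163
v -1.903 -2.576 1.672
v -2.261 -3.182 1.064
v -0.829 -2.532 0.888
v -1.991 -2.357 1.396
v -0.958 -2.438 0.562
v -2.12 -2.263 1.07
v -1.108 -2.485 0.235
v -2.27 -2.31 0.743
v -1.257 -2.664 -0.044
v -2.419 -2.489 0.465
v -1.382 -2.949 -0.231
v -2.543 -2.774 0.278
v -1.464 -3.296 -0.298
v -2.625 -3.121 0.211
v -1.49 -3.652 -0.235
v -2.652 -3.477 0.274
v -1.457 -3.964 -0.052
v -2.618 -3.789 0.457
v -1.369 -4.183 0.224
v -2.531 -4.008 0.732
v -1.24 -4.277 0.55
v -2.402 -4.102 1.058
v -1.09 -4.23 0.877
v -2.252 -4.055 1.385
v -0.941 -4.051 1.155
v -2.103 -3.876 1.664
v -0.817 -3.766 1.342
v -1.978 -3.591 1.851
v -0.735 -3.419 1.409
v -1.896 -3.244 1.918
v -0.708 -3.063 1.346
v -1.87 -2.888 1.855
v -0.589 -1.995 -1.472
v -0.29 -1.733 -0.958
v -0.511 -3.705 -0.648
v -0.618 -1.714 -0.887
v -0.939 -1.77 -0.973
v -1.165 -1.886 -1.193
v -1.238 -2.032 -1.487
v -1.136 -2.167 -1.778
v -0.888 -2.257 -1.987
v -0.559 -2.276 -2.058
v -0.239 -2.22 -1.972
v -0.012 -2.104 -1.752
v 0.06 -1.959 -1.458
v -0.042 -1.823 -1.167
v -0.054 -3.453 -2.67
v 1.008 -3.047 -1.185
v 0.918 -2.41 -3.65
v 1.98 -2.004 -2.166
v 0.56 -4.236 -2.894
v 1.622 -3.83 -1.41
v 1.532 -3.193 -3.875
v 2.594 -2.787 -2.39
f 1 38 17
f 38 12 41
f 17 41 6
f 38 41 17
f 1 17 13
f 17 6 18
f 13 18 2
f 17 18 13
f 1 13 22
f 13 2 23
f 22 23 8
f 13 23 22
f 1 22 34
f 22 8 37
f 34 37 11
f 22 37 34
f 1 34 38
f 34 11 42
f 38 42 12
f 34 42 38
f 2 18 29
f 18 6 32
f 29 32 10
f 18 32 29
f 6 41 19
f 41 12 40
f 19 40 5
f 41 40 19
f 12 42 39
f 42 11 35
f 39 35 3
f 42 35 39
f 11 37 36
f 37 8 24
f 36 24 7
f 37 24 36
f 8 23 28
f 23 2 25
f 28 25 9
f 23 25 28
f 4 30 16
f 30 10 31
f 16 31 5
f 30 31 16
f 4 16 14
f 16 5 15
f 14 15 3
f 16 15 14
f 4 14 21
f 14 3 20
f 21 20 7
f 14 20 21
f 4 21 26
f 21 7 27
f 26 27 9
f 21 27 26
f 4 26 30
f 26 9 33
f 30 33 10
f 26 33 30
f 5 31 19
f 31 10 32
f 19 32 6
f 31 32 19
f 3 15 39
f 15 5 40
f 39 40 12
f 15 40 39
f 7 20 36
f 20 3 35
f 36 35 11
f 20 35 36
f 9 27 28
f 27 7 24
f 28 24 8
f 27 24 28
f 10 33 29
f 33 9 25
f 29 25 2
f 33 25 29
f 44 43 47
f 44 47 45
f 45 47 48
f 45 48 46
f 47 43 49
f 47 49 48
f 48 49 50
f 48 50 46
f 49 43 51
f 49 51 50
f 50 51 52
f 50 52 46
f 51 43 53
f 51 53 52
f 52 53 54
f 52 54 46
f 53 43 55
f 53 55 54
f 54 55 56
f 54 56 46
f 55 43 57
f 55 57 56
f 56 57 58
f 56 58 46
f 57 43 59
f 57 59 58
f 58 59 60
f 58 60 46
f 59 43 61
f 59 61 60
f 60 61 62
f 60 62 46
f 61 43 63
f 61 63 62
f 62 63 64
f 62 64 46
f 63 43 65
f 63 65 64
f 64 65 66
f 64 66 46
f 65 43 67
f 65 67 66
f 66 67 68
f 66 68 46
f 67 43 69
f 67 69 68
f 68 69 70
f 68 70 46
f 69 43 71
f 69 71 70
f 70 71 72
f 70 72 46
f 71 43 73
f 71 73 72
f 72 73 74
f 72 74 46
f 73 43 75
f 73 75 74
f 74 75 76
f 74 76 46
f 75 43 44
f 75 44 76
f 76 44 45
f 76 45 46
f 78 77 80
f 78 80 79
f 80 77 81
f 80 81 79
f 81 77 82
f 81 82 79
f 82 77 83
f 82 83 79
f 83 77 84
f 83 84 79
f 84 77 85
f 84 85 79
f 85 77 86
f 85 86 79
f 86 77 87
f 86 87 79
f 87 77 88
f 87 88 79
f 88 77 89
f 88 89 79
f 89 77 90
f 89 90 79
f 90 77 78
f 90 78 79
f 92 94 91
f 95 92 91
f 91 94 93
f 93 95 91
f 92 98 94
f 96 92 95
f 96 98 92
f 94 98 93
f 97 95 93
f 93 98 97
f 97 96 95
f 98 96 97



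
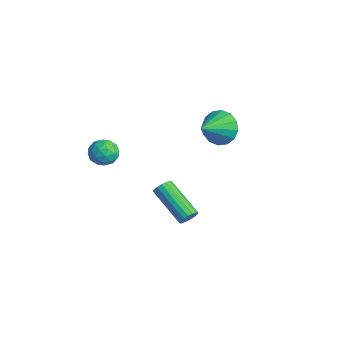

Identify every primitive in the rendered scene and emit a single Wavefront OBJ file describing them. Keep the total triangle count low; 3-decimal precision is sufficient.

v -1.267 3.613 -1.368
v -0.467 3.604 -2.048
v -0.673 2.287 -0.652
v -0.293 3.906 -1.631
v -0.38 4.13 -1.144
v -0.705 4.216 -0.716
v -1.18 4.14 -0.463
v -1.678 3.923 -0.453
v -2.066 3.623 -0.687
v -2.24 3.321 -1.104
v -2.153 3.097 -1.592
v -1.828 3.011 -2.019
v -1.353 3.087 -2.272
v -0.855 3.304 -2.283
v -0.413 -2.198 -0.216
v 0.035 -2.825 -0.046
v -0.975 -2.855 -1.154
v -0.527 -3.482 -0.984
v -1.087 -3.249 -0.48
v -0.74 -2.843 0.1
v -0.2 -2.837 -1.3
v 0.147 -2.431 -0.72
v 0.167 -3.22 -0.715
v -0.382 -3.474 -0.209
v -0.558 -2.206 -0.991
v -1.107 -2.46 -0.485
v -0.14 -2.454 -0.048
v -0.8 -3.226 -1.152
v -1.13 -3.089 -0.856
v -0.866 -3.458 -0.755
v -0.595 -2.464 0.037
v -0.332 -2.832 0.137
v -0.992 -3.082 -0.118
v -0.608 -2.848 -1.337
v -0.345 -3.216 -1.237
v -0.074 -2.222 -0.445
v 0.19 -2.591 -0.344
v 0.052 -2.598 -1.082
v 0.201 -3.054 -0.342
v -0.129 -3.44 -0.893
v 0.063 -3.062 -1.079
v 0.267 -2.823 -0.738
v -0.122 -3.203 -0.044
v -0.452 -3.59 -0.596
v -0.781 -3.453 -0.3
v -0.577 -3.214 0.041
v -0.044 -3.436 -0.438
v -0.488 -2.09 -0.604
v -0.818 -2.477 -1.156
v -0.363 -2.466 -1.241
v -0.159 -2.227 -0.9
v -0.811 -2.24 -0.307
v -1.141 -2.626 -0.858
v -1.207 -2.857 -0.462
v -1.003 -2.618 -0.121
v -0.896 -2.244 -0.762
v 3.341 -0.333 -3.433
v 3.626 -0.511 -3.037
v 1.804 -0.966 -1.93
v 1.519 -0.787 -2.327
v 3.597 -0.269 -2.985
v 1.775 -0.724 -1.879
v 3.51 -0.042 -3.036
v 1.687 -0.497 -1.93
v 3.383 0.119 -3.178
v 1.561 -0.336 -2.072
v 3.247 0.176 -3.379
v 1.425 -0.279 -2.272
v 3.133 0.117 -3.592
v 1.311 -0.338 -2.485
v 3.066 -0.045 -3.768
v 1.244 -0.5 -2.662
v 3.062 -0.273 -3.868
v 1.24 -0.728 -2.762
v 3.122 -0.515 -3.868
v 1.3 -0.97 -2.762
v 3.233 -0.715 -3.769
v 1.41 -1.169 -2.662
v 3.368 -0.827 -3.593
v 1.545 -1.282 -2.486
v 3.497 -0.826 -3.38
v 1.674 -1.281 -2.273
v 3.59 -0.712 -3.179
v 1.768 -1.167 -2.073
f 2 1 4
f 2 4 3
f 4 1 5
f 4 5 3
f 5 1 6
f 5 6 3
f 6 1 7
f 6 7 3
f 7 1 8
f 7 8 3
f 8 1 9
f 8 9 3
f 9 1 10
f 9 10 3
f 10 1 11
f 10 11 3
f 11 1 12
f 11 12 3
f 12 1 13
f 12 13 3
f 13 1 14
f 13 14 3
f 14 1 2
f 14 2 3
f 15 52 31
f 52 26 55
f 31 55 20
f 52 55 31
f 15 31 27
f 31 20 32
f 27 32 16
f 31 32 27
f 15 27 36
f 27 16 37
f 36 37 22
f 27 37 36
f 15 36 48
f 36 22 51
f 48 51 25
f 36 51 48
f 15 48 52
f 48 25 56
f 52 56 26
f 48 56 52
f 16 32 43
f 32 20 46
f 43 46 24
f 32 46 43
f 20 55 33
f 55 26 54
f 33 54 19
f 55 54 33
f 26 56 53
f 56 25 49
f 53 49 17
f 56 49 53
f 25 51 50
f 51 22 38
f 50 38 21
f 51 38 50
f 22 37 42
f 37 16 39
f 42 39 23
f 37 39 42
f 18 44 30
f 44 24 45
f 30 45 19
f 44 45 30
f 18 30 28
f 30 19 29
f 28 29 17
f 30 29 28
f 18 28 35
f 28 17 34
f 35 34 21
f 28 34 35
f 18 35 40
f 35 21 41
f 40 41 23
f 35 41 40
f 18 40 44
f 40 23 47
f 44 47 24
f 40 47 44
f 19 45 33
f 45 24 46
f 33 46 20
f 45 46 33
f 17 29 53
f 29 19 54
f 53 54 26
f 29 54 53
f 21 34 50
f 34 17 49
f 50 49 25
f 34 49 50
f 23 41 42
f 41 21 38
f 42 38 22
f 41 38 42
f 24 47 43
f 47 23 39
f 43 39 16
f 47 39 43
f 58 57 61
f 58 61 59
f 59 61 62
f 59 62 60
f 61 57 63
f 61 63 62
f 62 63 64
f 62 64 60
f 63 57 65
f 63 65 64
f 64 65 66
f 64 66 60
f 65 57 67
f 65 67 66
f 66 67 68
f 66 68 60
f 67 57 69
f 67 69 68
f 68 69 70
f 68 70 60
f 69 57 71
f 69 71 70
f 70 71 72
f 70 72 60
f 71 57 73
f 71 73 72
f 72 73 74
f 72 74 60
f 73 57 75
f 73 75 74
f 74 75 76
f 74 76 60
f 75 57 77
f 75 77 76
f 76 77 78
f 76 78 60
f 77 57 79
f 77 79 78
f 78 79 80
f 78 80 60
f 79 57 81
f 79 81 80
f 80 81 82
f 80 82 60
f 81 57 83
f 81 83 82
f 82 83 84
f 82 84 60
f 83 57 58
f 83 58 84
f 84 58 59
f 84 59 60

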